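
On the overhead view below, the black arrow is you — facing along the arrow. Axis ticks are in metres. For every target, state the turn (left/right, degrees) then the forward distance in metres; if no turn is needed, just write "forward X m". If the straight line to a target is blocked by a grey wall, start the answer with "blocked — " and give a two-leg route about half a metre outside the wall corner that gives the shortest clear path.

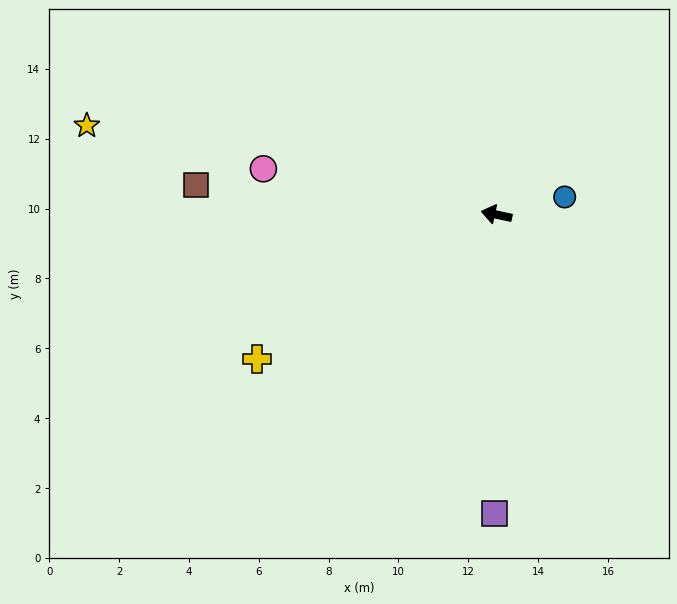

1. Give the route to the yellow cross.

turn left 43°, forward 8.0 m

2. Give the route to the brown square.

turn left 6°, forward 8.6 m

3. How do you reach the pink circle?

forward 6.8 m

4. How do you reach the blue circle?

turn right 153°, forward 2.0 m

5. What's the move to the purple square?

turn left 102°, forward 8.5 m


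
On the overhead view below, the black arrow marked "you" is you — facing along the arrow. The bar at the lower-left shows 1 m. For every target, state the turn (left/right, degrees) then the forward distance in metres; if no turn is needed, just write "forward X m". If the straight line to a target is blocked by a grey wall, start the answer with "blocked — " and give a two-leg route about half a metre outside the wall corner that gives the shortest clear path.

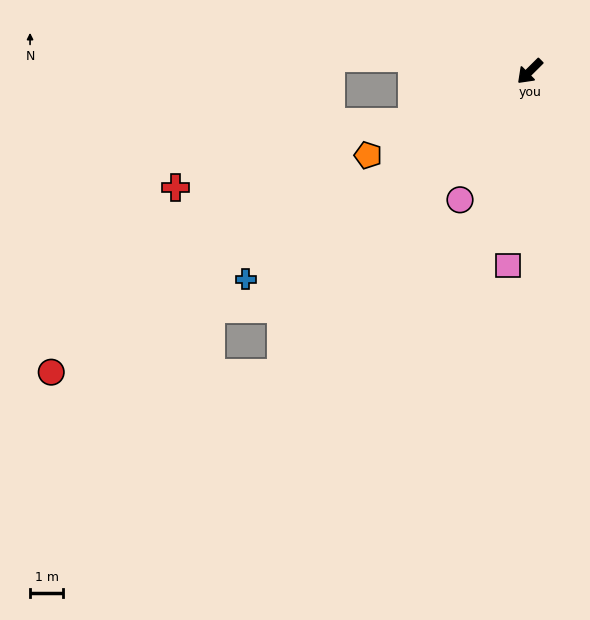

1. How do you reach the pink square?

turn left 39°, forward 5.9 m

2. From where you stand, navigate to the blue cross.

turn right 9°, forward 10.6 m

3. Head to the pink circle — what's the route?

turn left 17°, forward 4.4 m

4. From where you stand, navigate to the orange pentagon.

turn right 17°, forward 5.5 m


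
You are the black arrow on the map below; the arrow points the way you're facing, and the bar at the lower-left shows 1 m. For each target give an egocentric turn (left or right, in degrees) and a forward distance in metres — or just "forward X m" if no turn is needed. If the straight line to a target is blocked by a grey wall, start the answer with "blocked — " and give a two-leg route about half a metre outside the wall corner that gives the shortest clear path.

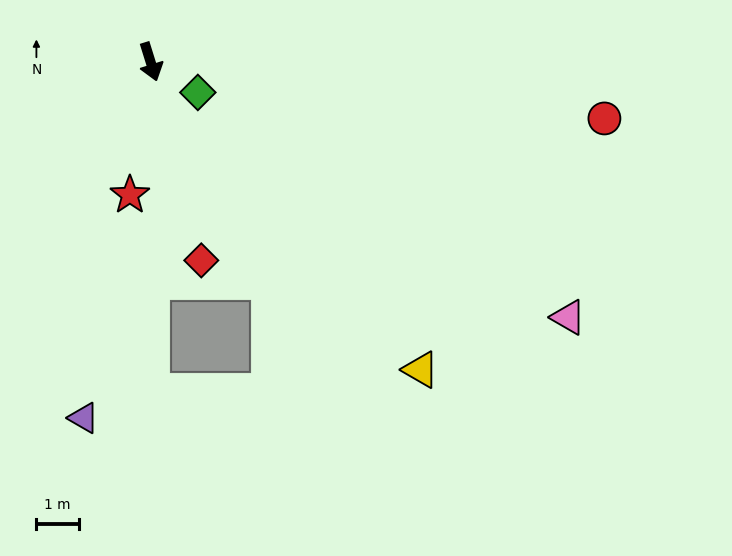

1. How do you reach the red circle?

turn left 66°, forward 10.8 m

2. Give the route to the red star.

turn right 26°, forward 3.2 m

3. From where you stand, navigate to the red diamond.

turn right 3°, forward 4.8 m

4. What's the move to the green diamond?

turn left 40°, forward 1.3 m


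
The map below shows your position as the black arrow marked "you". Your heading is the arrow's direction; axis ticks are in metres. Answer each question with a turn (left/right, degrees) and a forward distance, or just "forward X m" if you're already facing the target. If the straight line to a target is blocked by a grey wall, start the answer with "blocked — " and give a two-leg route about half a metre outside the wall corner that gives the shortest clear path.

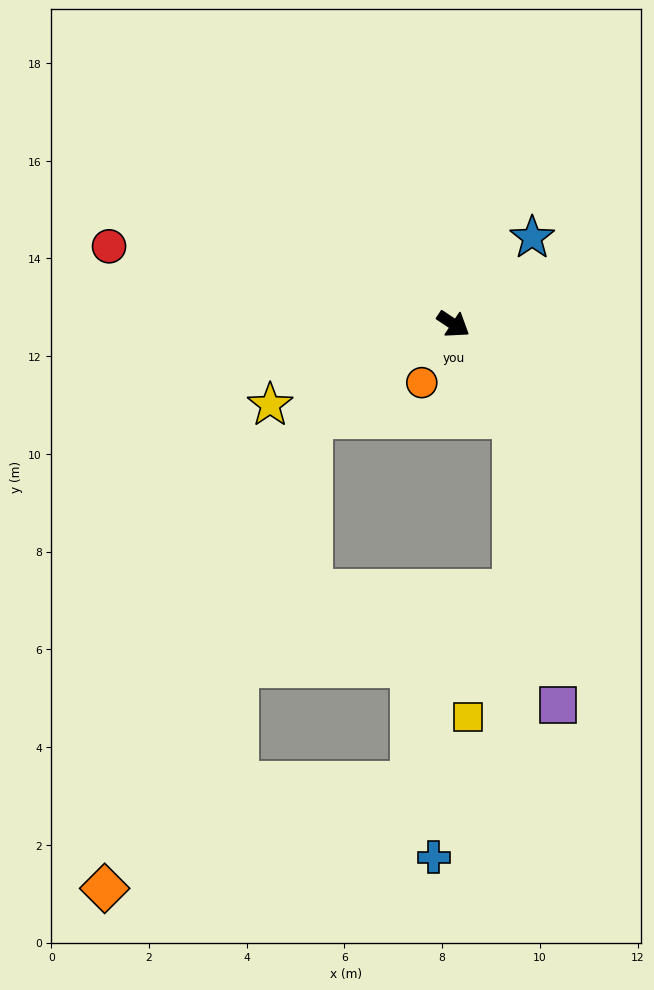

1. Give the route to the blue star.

turn left 81°, forward 2.4 m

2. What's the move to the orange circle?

turn right 85°, forward 1.4 m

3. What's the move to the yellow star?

turn right 123°, forward 4.1 m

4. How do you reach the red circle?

turn right 159°, forward 7.2 m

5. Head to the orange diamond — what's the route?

blocked — turn right 113°, forward 3.5 m, then turn left 33°, forward 10.5 m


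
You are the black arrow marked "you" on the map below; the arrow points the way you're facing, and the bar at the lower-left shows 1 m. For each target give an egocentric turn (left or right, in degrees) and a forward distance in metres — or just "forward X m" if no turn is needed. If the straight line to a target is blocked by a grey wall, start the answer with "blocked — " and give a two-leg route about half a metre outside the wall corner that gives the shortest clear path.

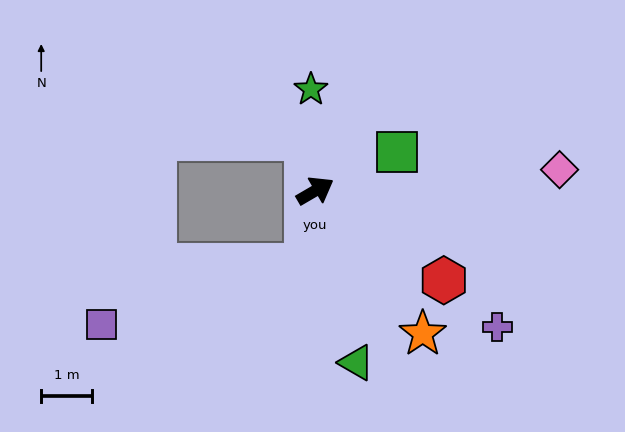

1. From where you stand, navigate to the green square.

turn right 5°, forward 1.8 m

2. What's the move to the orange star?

turn right 83°, forward 3.5 m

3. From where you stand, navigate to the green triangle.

turn right 107°, forward 3.5 m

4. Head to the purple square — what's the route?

blocked — turn right 127°, forward 1.5 m, then turn right 67°, forward 4.2 m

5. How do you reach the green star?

turn left 62°, forward 2.0 m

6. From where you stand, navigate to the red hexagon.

turn right 65°, forward 3.1 m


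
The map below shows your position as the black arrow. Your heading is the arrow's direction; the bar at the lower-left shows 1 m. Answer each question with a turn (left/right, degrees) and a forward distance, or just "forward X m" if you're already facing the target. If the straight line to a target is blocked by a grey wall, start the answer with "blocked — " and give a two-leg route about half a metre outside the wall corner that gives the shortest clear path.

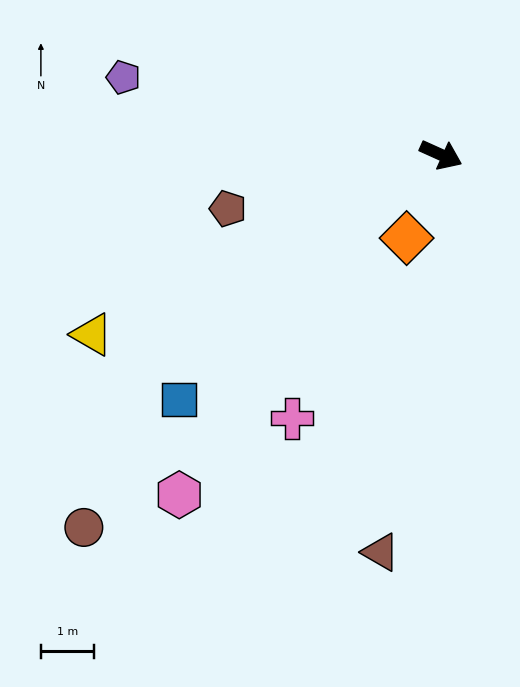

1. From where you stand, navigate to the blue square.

turn right 113°, forward 6.7 m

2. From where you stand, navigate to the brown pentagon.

turn right 142°, forward 4.1 m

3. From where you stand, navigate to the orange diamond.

turn right 88°, forward 1.7 m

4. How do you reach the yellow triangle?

turn right 129°, forward 7.4 m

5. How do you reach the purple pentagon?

turn right 169°, forward 6.1 m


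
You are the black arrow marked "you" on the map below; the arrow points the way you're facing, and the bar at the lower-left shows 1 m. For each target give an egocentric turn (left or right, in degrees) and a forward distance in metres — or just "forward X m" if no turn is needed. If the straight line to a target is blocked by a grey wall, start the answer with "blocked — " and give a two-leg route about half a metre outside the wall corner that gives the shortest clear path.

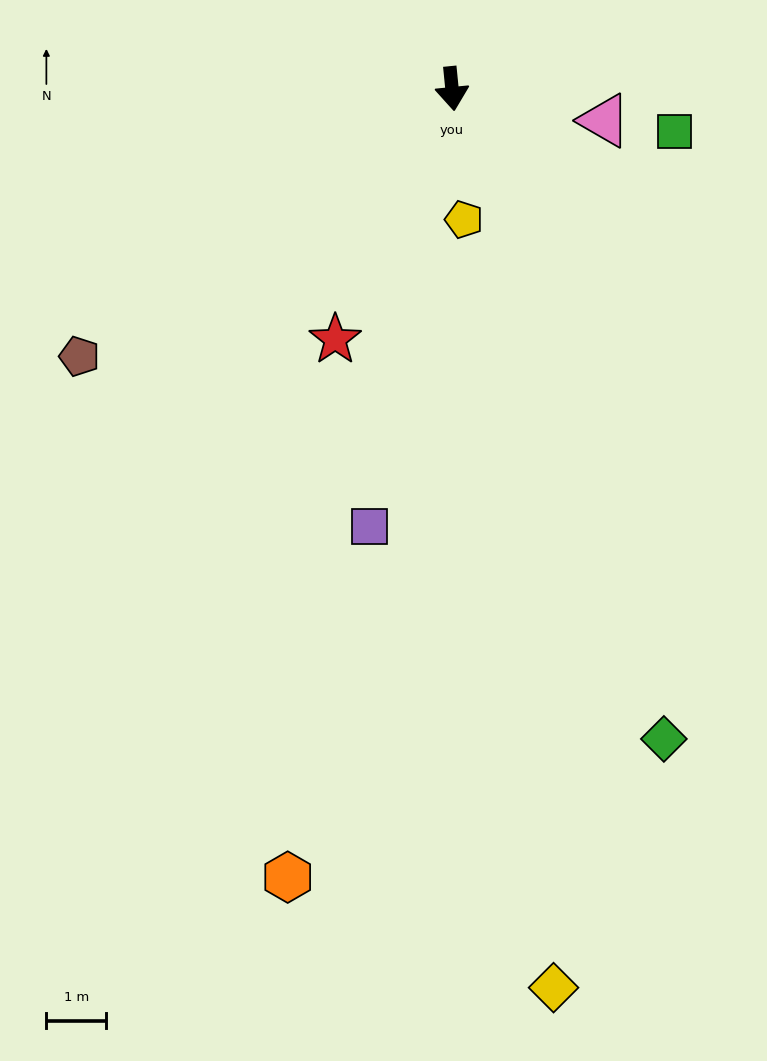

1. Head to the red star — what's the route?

turn right 31°, forward 4.6 m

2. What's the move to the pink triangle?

turn left 73°, forward 2.6 m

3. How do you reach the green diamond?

turn left 12°, forward 11.4 m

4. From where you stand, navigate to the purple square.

turn right 16°, forward 7.4 m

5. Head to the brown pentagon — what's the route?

turn right 60°, forward 7.7 m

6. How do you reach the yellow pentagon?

forward 2.2 m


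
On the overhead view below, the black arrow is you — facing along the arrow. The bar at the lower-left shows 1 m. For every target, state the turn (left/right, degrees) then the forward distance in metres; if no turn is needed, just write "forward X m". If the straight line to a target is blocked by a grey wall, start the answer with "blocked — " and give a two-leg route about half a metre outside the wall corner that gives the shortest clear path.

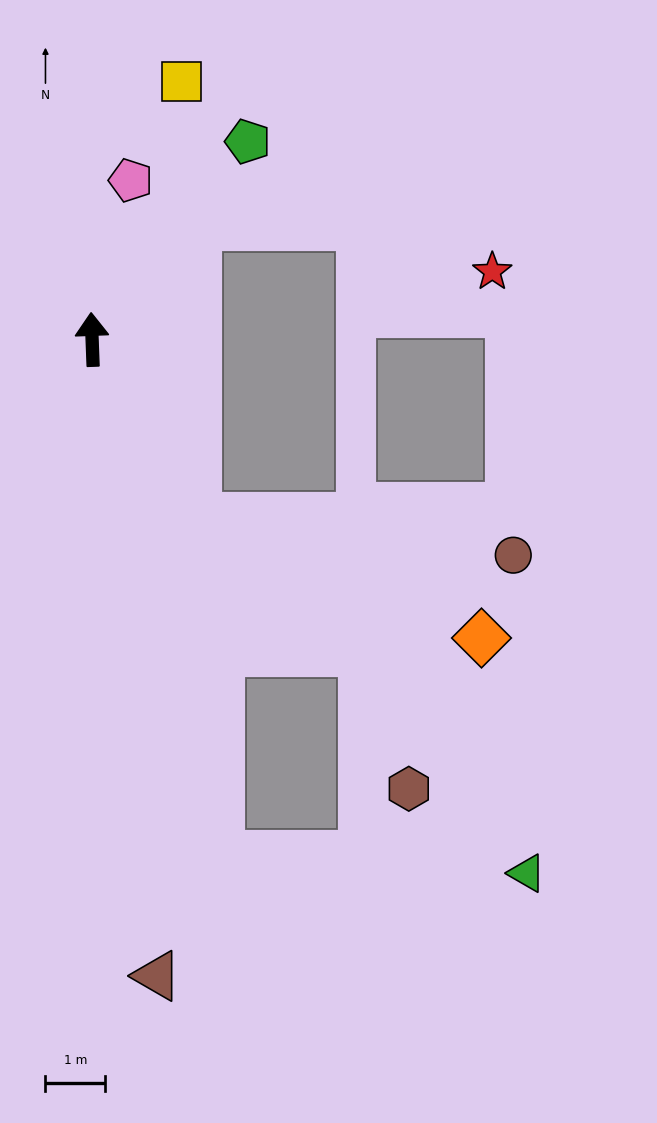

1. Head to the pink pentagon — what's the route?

turn right 16°, forward 2.7 m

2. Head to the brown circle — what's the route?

blocked — turn right 152°, forward 3.4 m, then turn left 53°, forward 5.4 m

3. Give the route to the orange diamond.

blocked — turn right 152°, forward 3.4 m, then turn left 37°, forward 5.2 m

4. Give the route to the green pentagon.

turn right 40°, forward 4.2 m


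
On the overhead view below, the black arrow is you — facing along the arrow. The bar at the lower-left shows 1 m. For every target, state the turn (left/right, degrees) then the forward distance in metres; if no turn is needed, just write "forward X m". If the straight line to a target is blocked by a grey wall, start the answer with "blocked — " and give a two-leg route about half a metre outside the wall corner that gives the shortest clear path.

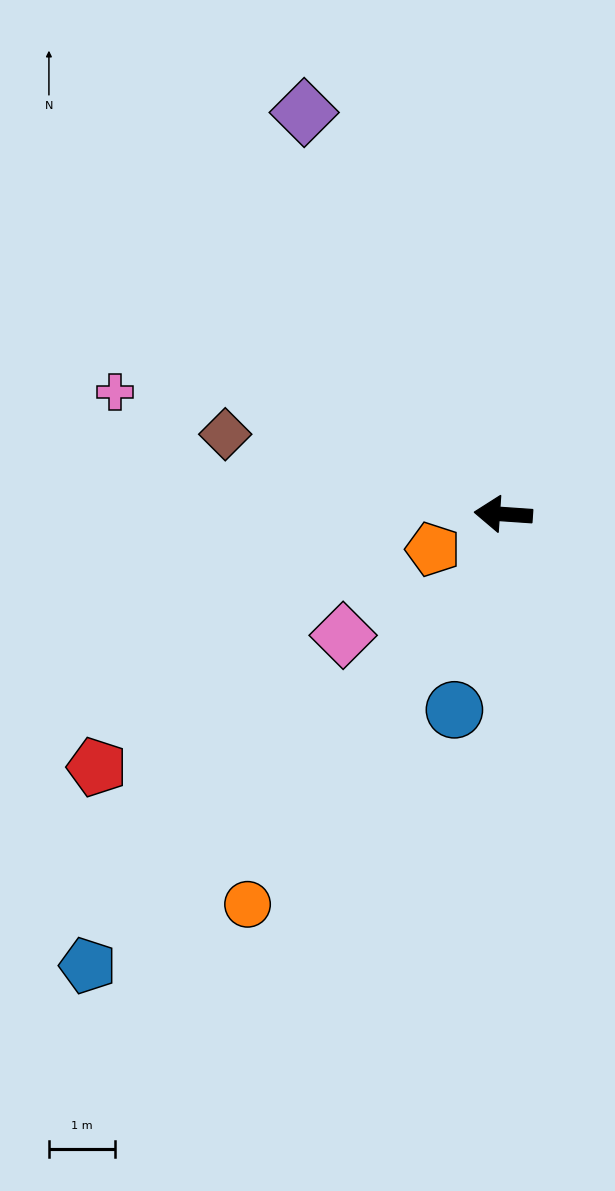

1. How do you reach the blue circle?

turn left 80°, forward 3.0 m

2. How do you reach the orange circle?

turn left 61°, forward 7.0 m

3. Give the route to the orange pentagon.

turn left 30°, forward 1.2 m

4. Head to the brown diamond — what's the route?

turn right 12°, forward 4.4 m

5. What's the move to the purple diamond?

turn right 60°, forward 6.7 m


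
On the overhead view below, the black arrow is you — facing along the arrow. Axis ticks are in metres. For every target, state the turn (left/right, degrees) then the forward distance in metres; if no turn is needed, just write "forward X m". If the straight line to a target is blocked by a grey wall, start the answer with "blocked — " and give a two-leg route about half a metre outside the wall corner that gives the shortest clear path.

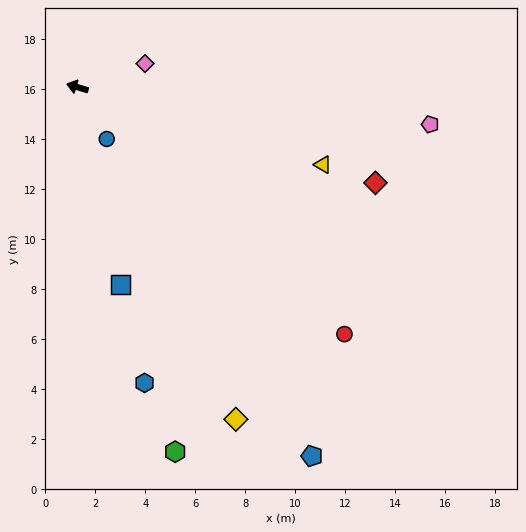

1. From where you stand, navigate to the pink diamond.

turn right 144°, forward 2.9 m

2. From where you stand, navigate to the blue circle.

turn left 136°, forward 2.4 m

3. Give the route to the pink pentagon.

turn right 169°, forward 14.2 m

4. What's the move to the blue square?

turn left 119°, forward 8.1 m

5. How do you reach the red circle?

turn left 154°, forward 14.5 m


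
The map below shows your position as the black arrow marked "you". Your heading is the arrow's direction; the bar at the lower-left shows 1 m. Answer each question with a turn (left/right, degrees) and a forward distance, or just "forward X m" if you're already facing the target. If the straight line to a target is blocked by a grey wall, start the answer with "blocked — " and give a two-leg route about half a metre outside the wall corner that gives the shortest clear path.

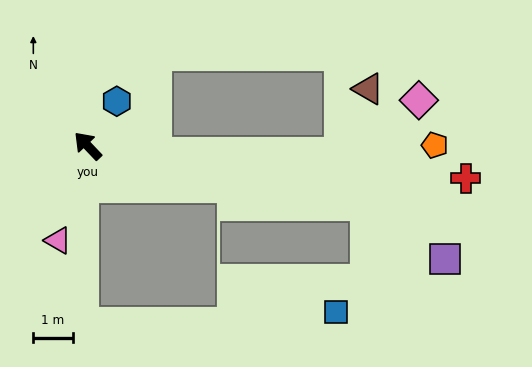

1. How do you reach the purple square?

blocked — turn right 145°, forward 7.2 m, then turn right 23°, forward 2.4 m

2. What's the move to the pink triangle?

turn left 119°, forward 2.5 m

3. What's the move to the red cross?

turn right 138°, forward 9.6 m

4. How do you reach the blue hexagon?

turn right 77°, forward 1.3 m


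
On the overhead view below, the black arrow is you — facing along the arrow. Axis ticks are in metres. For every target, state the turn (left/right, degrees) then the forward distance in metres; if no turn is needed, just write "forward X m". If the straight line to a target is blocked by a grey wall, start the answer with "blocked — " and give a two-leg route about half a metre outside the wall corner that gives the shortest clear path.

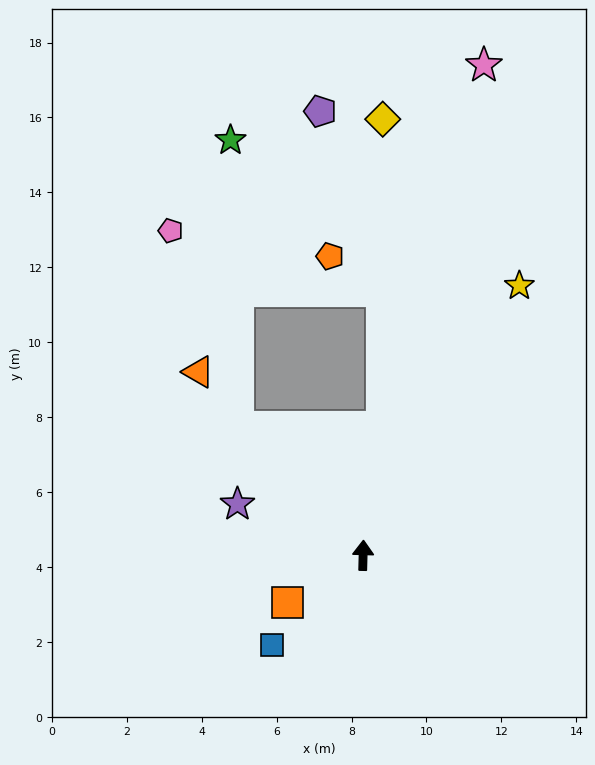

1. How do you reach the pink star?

turn right 12°, forward 13.5 m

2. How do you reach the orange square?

turn left 123°, forward 2.4 m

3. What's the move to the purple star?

turn left 69°, forward 3.6 m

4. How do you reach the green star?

blocked — turn left 46°, forward 4.8 m, then turn right 43°, forward 7.6 m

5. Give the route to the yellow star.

turn right 29°, forward 8.3 m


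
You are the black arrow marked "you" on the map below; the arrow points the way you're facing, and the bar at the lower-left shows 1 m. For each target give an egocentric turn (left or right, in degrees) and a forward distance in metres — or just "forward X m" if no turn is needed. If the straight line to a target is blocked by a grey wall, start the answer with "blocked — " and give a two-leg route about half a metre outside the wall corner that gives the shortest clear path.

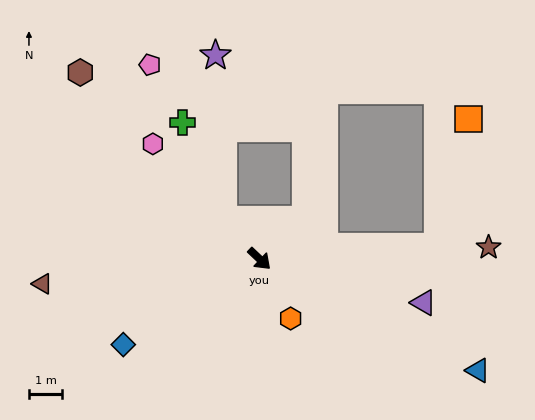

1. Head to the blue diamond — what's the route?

turn right 104°, forward 4.9 m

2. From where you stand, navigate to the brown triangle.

turn right 130°, forward 6.6 m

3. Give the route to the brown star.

turn left 46°, forward 6.9 m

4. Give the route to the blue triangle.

turn left 16°, forward 7.4 m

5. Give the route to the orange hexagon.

turn right 19°, forward 2.0 m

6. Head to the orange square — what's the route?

blocked — turn left 47°, forward 5.4 m, then turn left 73°, forward 4.0 m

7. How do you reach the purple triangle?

turn left 28°, forward 5.1 m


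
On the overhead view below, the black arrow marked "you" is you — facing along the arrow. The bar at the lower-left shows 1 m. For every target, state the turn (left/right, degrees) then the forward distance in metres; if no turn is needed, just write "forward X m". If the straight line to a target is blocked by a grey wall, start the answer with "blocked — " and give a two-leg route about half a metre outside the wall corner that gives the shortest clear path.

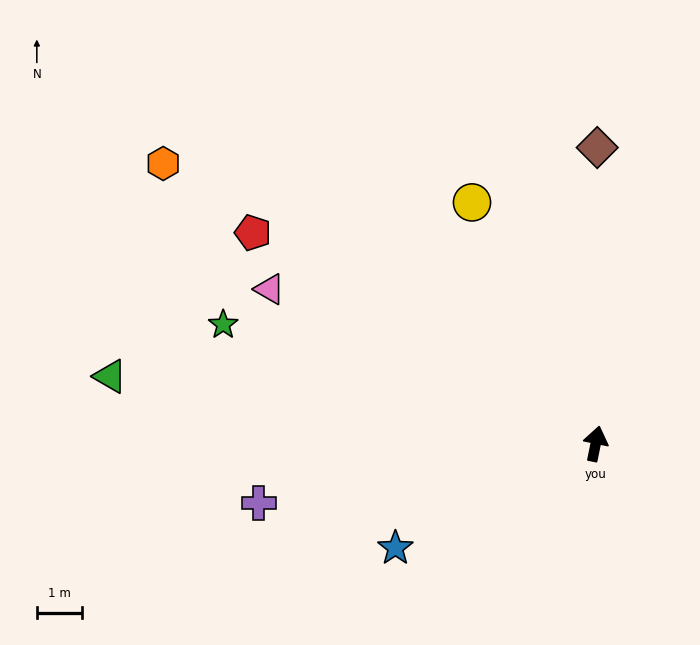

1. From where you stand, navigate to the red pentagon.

turn left 70°, forward 8.8 m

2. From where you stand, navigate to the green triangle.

turn left 94°, forward 10.8 m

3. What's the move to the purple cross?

turn left 111°, forward 7.5 m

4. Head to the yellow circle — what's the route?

turn left 39°, forward 5.9 m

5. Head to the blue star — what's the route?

turn left 129°, forward 5.0 m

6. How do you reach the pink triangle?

turn left 76°, forward 7.9 m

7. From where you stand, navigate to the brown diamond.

turn left 11°, forward 6.5 m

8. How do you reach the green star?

turn left 84°, forward 8.6 m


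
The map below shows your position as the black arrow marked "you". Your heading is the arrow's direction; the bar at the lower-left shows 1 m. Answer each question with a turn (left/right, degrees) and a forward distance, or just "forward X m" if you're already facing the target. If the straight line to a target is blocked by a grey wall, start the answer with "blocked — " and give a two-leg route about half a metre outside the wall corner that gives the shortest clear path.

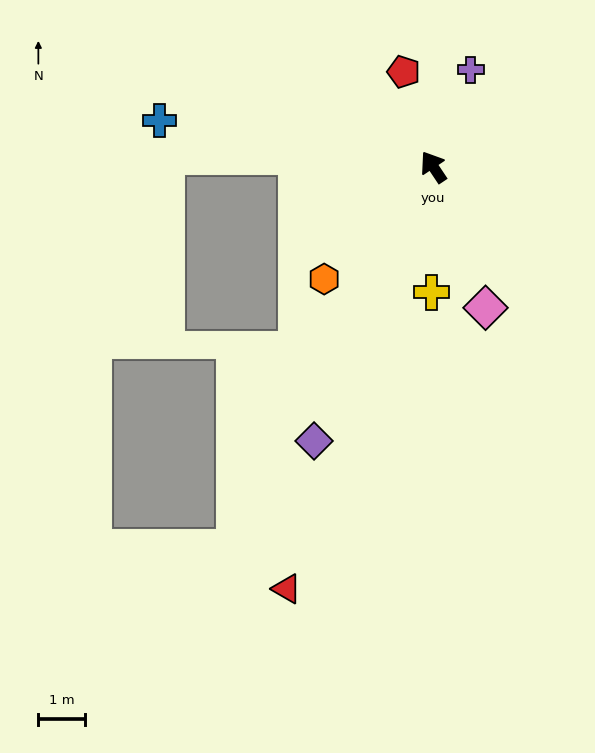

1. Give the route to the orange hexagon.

turn left 102°, forward 3.4 m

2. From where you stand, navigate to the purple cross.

turn right 55°, forward 2.2 m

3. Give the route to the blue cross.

turn left 47°, forward 6.0 m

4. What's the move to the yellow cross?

turn left 145°, forward 2.7 m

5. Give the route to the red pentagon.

turn right 16°, forward 2.1 m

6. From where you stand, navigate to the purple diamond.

turn left 123°, forward 6.5 m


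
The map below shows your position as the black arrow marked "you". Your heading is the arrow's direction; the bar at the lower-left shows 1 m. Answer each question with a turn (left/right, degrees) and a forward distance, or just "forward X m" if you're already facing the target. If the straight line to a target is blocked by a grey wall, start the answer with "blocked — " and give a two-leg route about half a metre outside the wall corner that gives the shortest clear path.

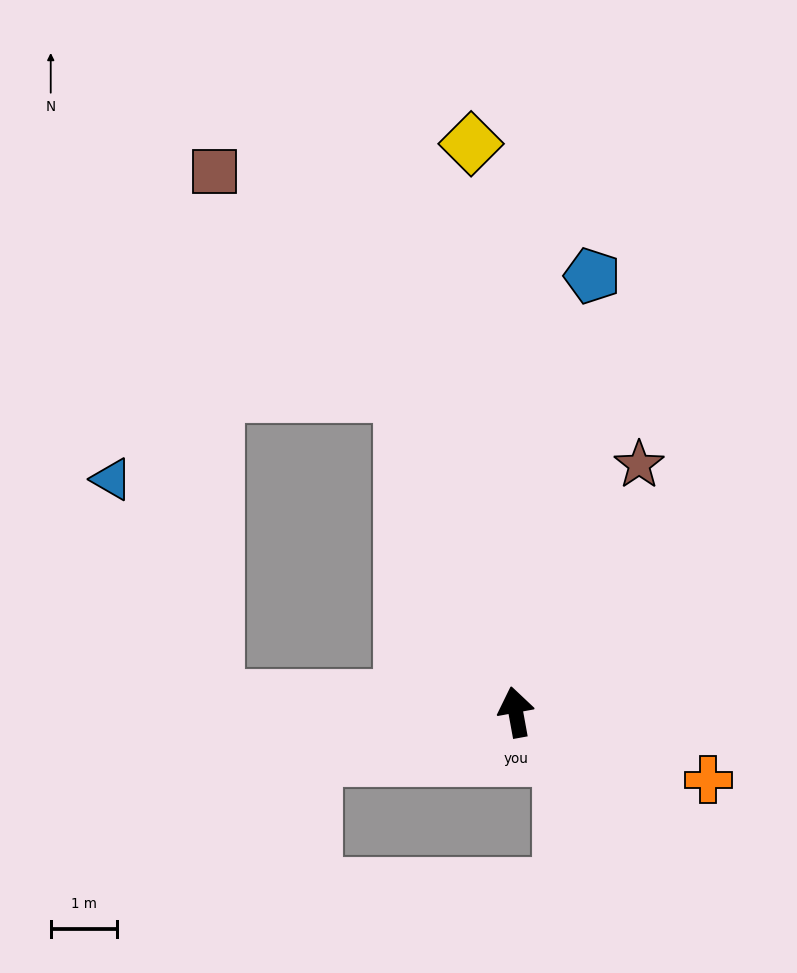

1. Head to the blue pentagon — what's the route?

turn right 20°, forward 6.7 m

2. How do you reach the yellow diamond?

turn right 6°, forward 8.6 m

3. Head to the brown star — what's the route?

turn right 37°, forward 4.2 m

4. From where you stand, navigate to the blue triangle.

blocked — turn left 77°, forward 4.5 m, then turn right 62°, forward 3.6 m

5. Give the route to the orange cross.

turn right 120°, forward 3.1 m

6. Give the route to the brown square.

blocked — turn left 9°, forward 5.1 m, then turn left 21°, forward 4.4 m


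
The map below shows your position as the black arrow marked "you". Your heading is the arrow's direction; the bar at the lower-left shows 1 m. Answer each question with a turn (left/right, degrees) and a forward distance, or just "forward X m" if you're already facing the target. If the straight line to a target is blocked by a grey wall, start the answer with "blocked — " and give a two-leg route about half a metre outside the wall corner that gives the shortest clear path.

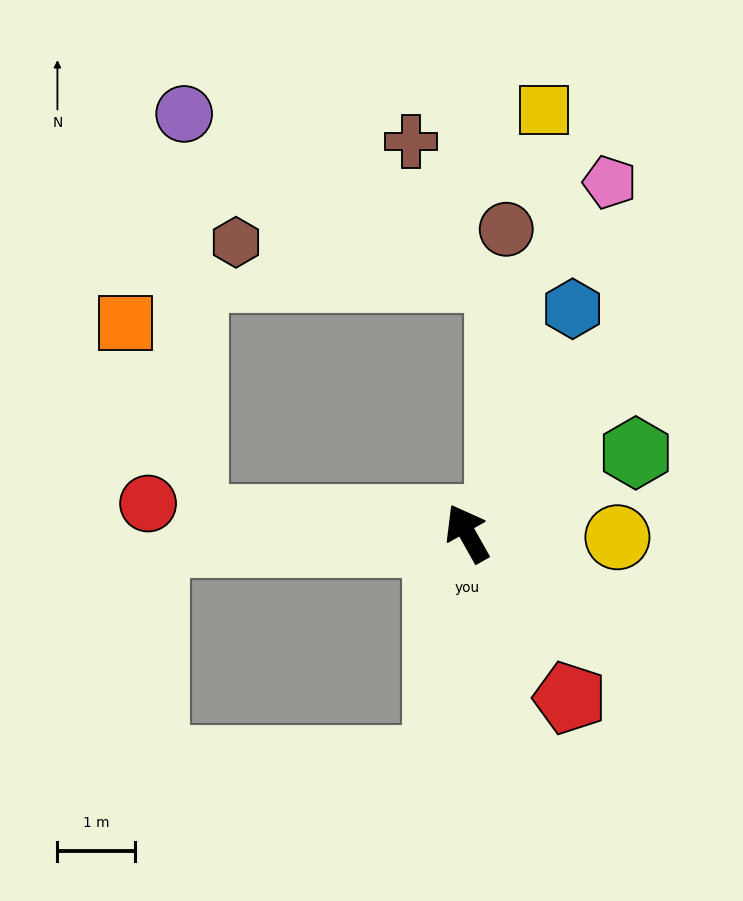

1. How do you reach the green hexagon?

turn right 94°, forward 2.4 m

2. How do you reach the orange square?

blocked — turn left 57°, forward 3.5 m, then turn right 67°, forward 2.7 m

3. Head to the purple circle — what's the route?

blocked — turn left 57°, forward 3.5 m, then turn right 85°, forward 5.2 m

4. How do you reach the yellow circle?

turn right 121°, forward 1.9 m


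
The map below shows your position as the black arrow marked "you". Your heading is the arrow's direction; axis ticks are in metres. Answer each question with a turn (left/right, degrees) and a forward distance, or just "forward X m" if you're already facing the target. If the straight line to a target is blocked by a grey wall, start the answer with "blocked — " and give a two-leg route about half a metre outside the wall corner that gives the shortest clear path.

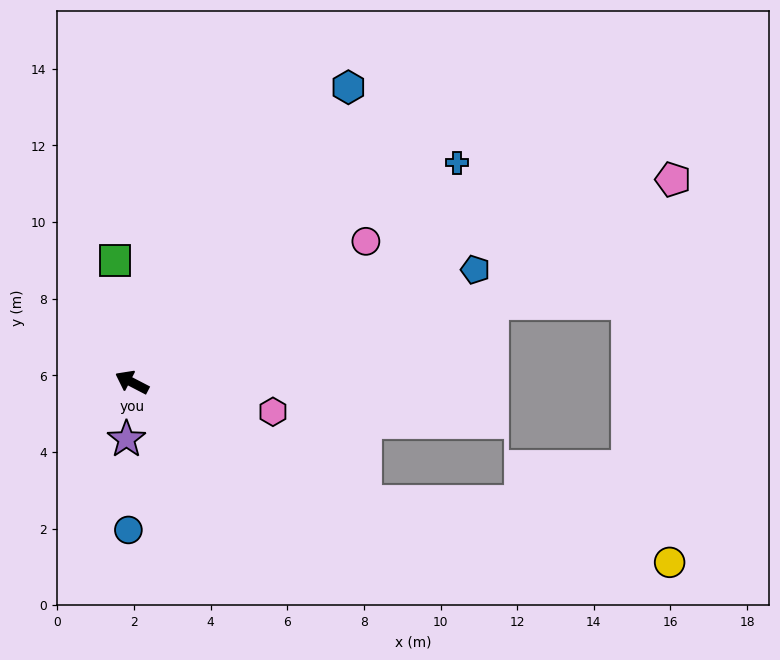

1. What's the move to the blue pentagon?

turn right 134°, forward 9.4 m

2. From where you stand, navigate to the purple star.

turn left 112°, forward 1.5 m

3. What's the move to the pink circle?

turn right 121°, forward 7.1 m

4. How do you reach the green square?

turn right 55°, forward 3.2 m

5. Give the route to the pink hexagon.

turn right 164°, forward 3.8 m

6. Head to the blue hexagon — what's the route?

turn right 99°, forward 9.5 m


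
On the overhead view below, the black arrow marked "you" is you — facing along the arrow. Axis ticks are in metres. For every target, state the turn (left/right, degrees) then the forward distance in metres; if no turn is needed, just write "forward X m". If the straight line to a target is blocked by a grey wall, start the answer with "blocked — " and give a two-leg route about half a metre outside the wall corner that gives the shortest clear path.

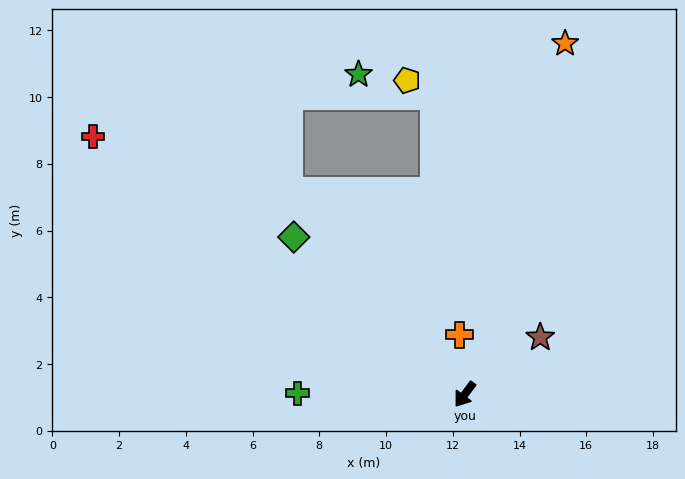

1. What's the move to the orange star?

turn right 159°, forward 10.9 m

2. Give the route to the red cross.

turn right 88°, forward 13.6 m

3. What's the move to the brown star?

turn left 164°, forward 2.8 m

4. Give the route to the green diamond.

turn right 96°, forward 7.0 m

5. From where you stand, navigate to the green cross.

turn right 54°, forward 5.0 m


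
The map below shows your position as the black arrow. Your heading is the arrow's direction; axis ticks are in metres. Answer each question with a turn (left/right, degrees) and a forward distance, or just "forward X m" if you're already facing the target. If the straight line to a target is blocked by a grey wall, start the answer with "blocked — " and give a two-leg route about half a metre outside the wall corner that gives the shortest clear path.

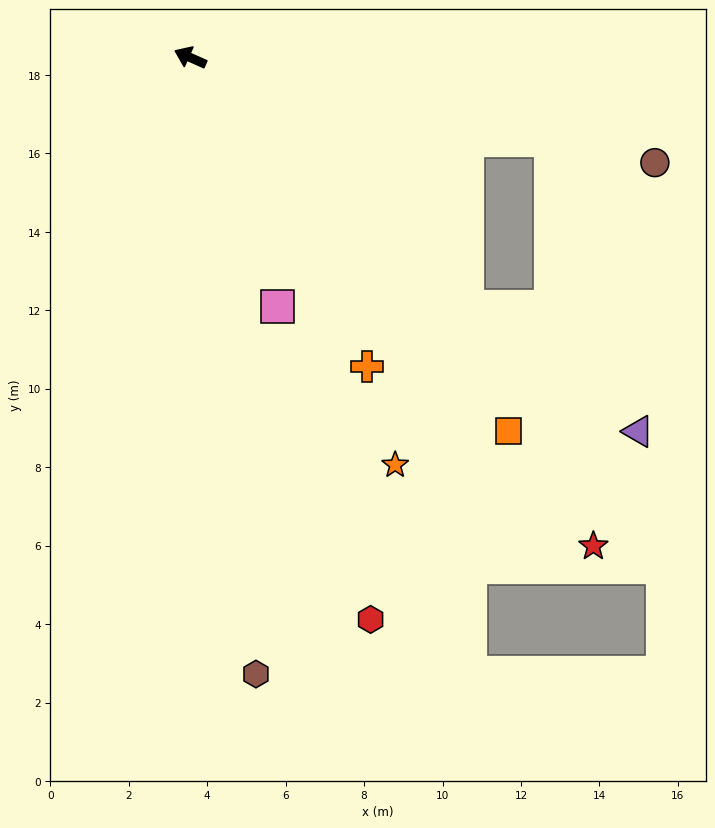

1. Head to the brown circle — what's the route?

turn right 169°, forward 12.1 m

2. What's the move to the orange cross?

turn left 144°, forward 9.1 m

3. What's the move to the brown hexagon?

turn left 120°, forward 15.8 m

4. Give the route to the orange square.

turn left 154°, forward 12.5 m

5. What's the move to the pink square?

turn left 133°, forward 6.7 m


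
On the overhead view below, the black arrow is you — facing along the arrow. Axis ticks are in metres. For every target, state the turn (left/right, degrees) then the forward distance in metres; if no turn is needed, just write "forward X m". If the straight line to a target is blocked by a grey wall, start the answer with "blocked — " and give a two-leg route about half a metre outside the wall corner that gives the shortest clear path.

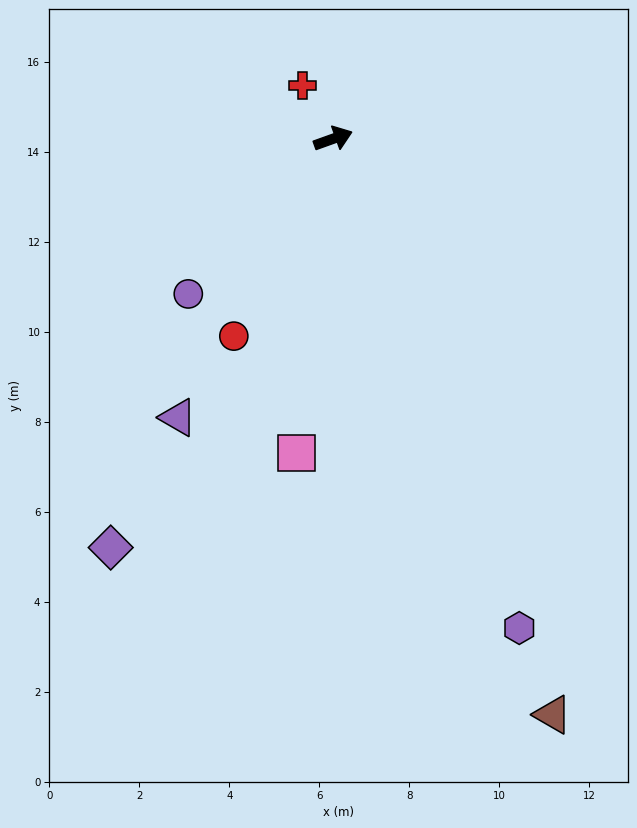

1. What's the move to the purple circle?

turn right 153°, forward 4.7 m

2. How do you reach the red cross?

turn left 100°, forward 1.4 m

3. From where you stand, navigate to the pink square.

turn right 116°, forward 7.0 m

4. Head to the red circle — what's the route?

turn right 136°, forward 4.9 m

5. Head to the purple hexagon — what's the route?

turn right 89°, forward 11.6 m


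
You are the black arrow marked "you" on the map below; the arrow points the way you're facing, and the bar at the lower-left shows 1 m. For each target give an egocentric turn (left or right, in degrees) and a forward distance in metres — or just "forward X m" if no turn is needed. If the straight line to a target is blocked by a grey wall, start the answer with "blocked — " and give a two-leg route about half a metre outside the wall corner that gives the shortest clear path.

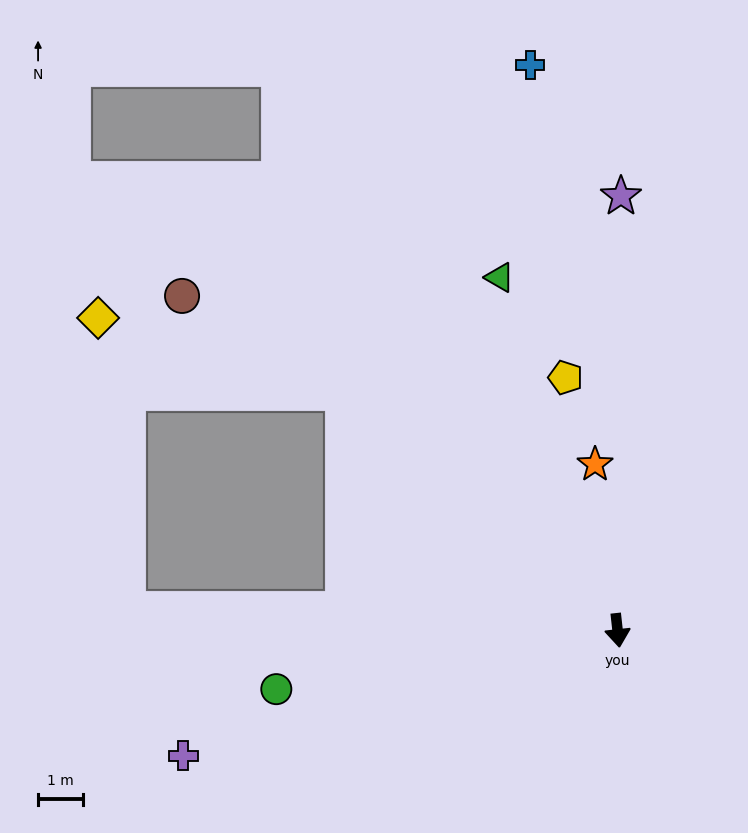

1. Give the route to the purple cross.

turn right 80°, forward 10.0 m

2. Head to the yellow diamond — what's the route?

blocked — turn right 137°, forward 8.1 m, then turn left 24°, forward 5.7 m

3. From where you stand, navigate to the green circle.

turn right 86°, forward 7.7 m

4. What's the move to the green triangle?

turn right 168°, forward 8.3 m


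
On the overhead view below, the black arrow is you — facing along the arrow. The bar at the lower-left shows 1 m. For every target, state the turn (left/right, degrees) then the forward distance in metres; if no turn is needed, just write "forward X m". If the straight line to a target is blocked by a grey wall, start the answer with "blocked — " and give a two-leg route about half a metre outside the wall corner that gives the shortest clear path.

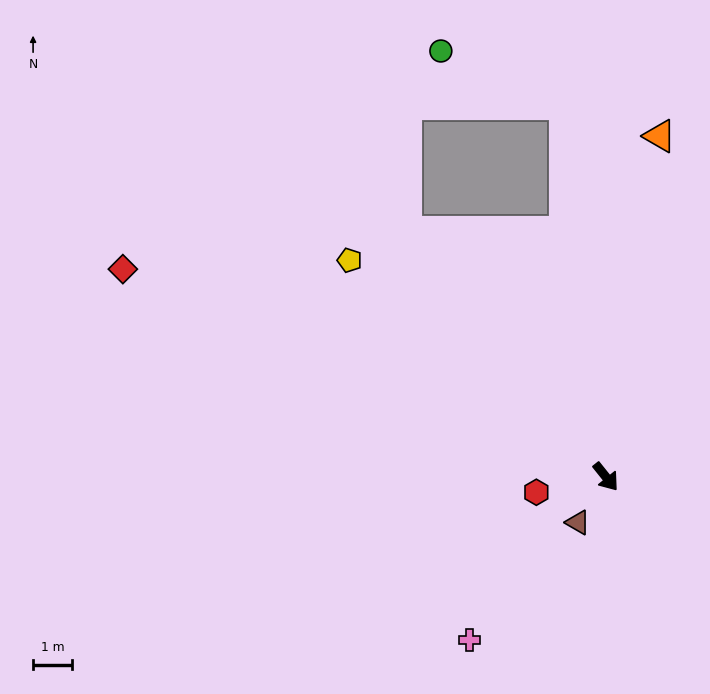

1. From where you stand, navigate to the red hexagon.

turn right 116°, forward 1.8 m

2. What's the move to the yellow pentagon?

turn right 169°, forward 8.7 m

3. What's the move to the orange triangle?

turn left 132°, forward 8.9 m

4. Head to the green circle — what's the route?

blocked — turn left 148°, forward 9.7 m, then turn left 60°, forward 3.5 m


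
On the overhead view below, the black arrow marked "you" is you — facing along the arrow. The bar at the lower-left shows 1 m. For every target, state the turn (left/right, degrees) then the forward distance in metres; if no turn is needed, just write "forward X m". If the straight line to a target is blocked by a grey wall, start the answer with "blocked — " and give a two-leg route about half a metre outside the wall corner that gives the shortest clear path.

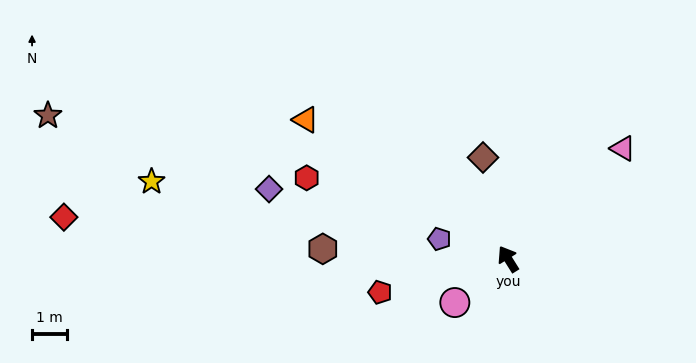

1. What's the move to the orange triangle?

turn left 23°, forward 7.0 m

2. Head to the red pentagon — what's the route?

turn left 73°, forward 3.8 m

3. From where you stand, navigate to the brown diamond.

turn right 18°, forward 3.0 m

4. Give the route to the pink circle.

turn left 97°, forward 2.0 m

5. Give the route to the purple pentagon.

turn left 42°, forward 2.0 m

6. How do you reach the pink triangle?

turn right 78°, forward 4.6 m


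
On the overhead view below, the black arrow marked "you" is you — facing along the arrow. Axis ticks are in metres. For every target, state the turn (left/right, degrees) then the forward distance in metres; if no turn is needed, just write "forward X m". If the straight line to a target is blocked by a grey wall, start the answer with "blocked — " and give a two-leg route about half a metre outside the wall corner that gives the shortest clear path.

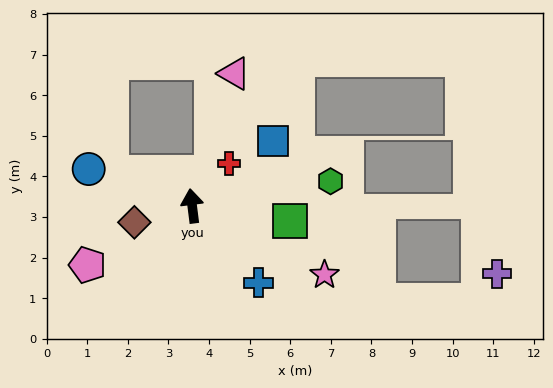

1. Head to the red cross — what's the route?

turn right 48°, forward 1.4 m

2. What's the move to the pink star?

turn right 125°, forward 3.7 m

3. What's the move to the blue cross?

turn right 146°, forward 2.5 m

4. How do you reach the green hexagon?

turn right 87°, forward 3.5 m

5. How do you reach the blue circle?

turn left 63°, forward 2.7 m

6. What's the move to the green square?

turn right 106°, forward 2.4 m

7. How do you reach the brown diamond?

turn left 99°, forward 1.5 m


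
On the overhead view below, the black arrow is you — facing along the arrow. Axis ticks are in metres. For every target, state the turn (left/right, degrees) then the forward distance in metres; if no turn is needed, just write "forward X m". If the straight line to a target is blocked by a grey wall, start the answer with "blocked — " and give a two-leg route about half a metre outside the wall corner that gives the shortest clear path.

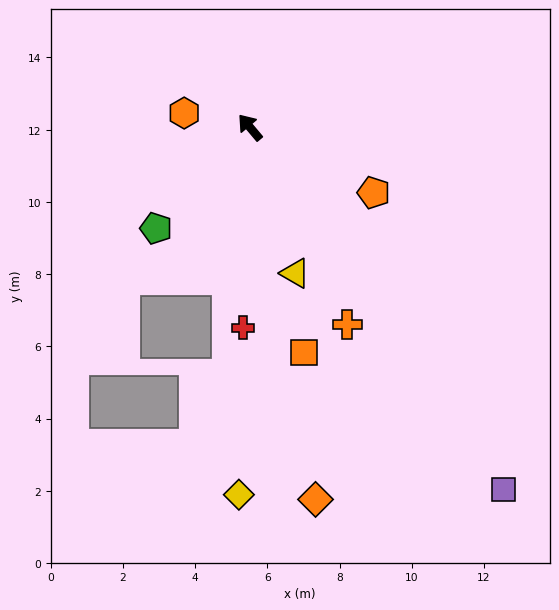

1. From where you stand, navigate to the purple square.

turn left 175°, forward 12.2 m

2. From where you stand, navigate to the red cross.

turn left 138°, forward 5.6 m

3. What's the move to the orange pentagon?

turn right 158°, forward 3.9 m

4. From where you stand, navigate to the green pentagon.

turn left 97°, forward 3.8 m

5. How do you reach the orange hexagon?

turn left 38°, forward 1.9 m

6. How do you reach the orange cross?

turn left 166°, forward 6.1 m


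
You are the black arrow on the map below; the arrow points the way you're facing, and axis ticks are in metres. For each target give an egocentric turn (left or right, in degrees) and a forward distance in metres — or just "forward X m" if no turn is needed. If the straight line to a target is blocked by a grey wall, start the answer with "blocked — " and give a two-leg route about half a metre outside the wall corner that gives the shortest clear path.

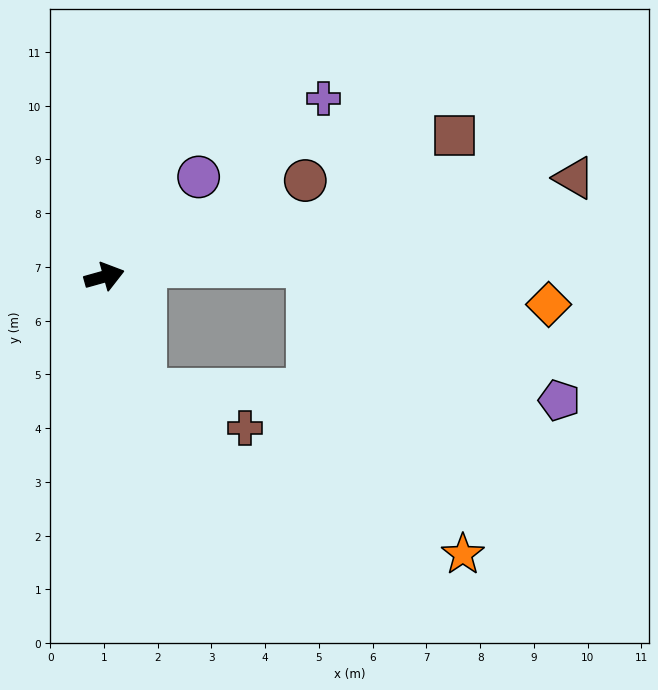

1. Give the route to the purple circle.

turn left 31°, forward 2.6 m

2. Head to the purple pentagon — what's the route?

blocked — turn right 86°, forward 2.3 m, then turn left 69°, forward 7.7 m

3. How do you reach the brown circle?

turn left 10°, forward 4.1 m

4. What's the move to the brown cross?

blocked — turn right 86°, forward 2.3 m, then turn left 50°, forward 2.0 m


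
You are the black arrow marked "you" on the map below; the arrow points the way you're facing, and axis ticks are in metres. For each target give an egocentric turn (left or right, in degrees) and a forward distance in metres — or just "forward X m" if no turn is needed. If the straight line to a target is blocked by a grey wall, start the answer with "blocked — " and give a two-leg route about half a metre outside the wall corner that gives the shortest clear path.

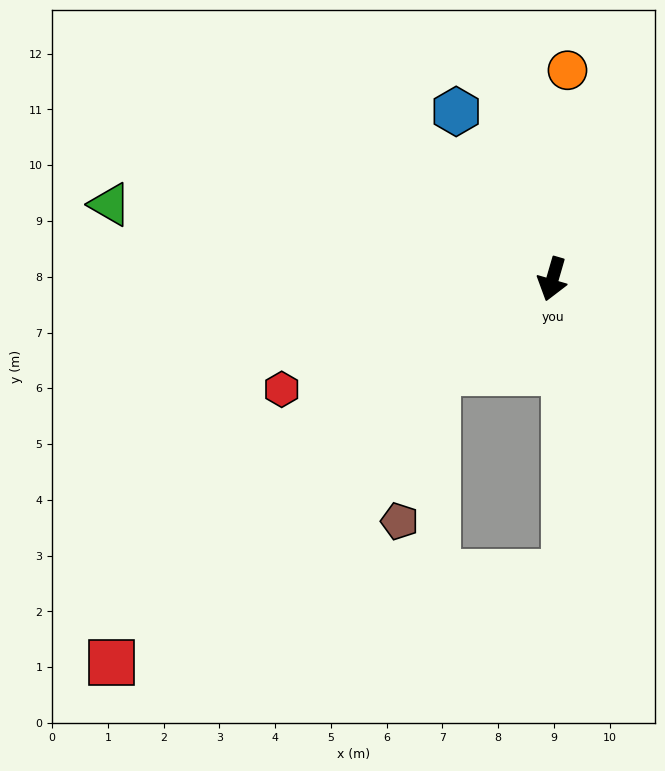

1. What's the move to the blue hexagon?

turn right 134°, forward 3.5 m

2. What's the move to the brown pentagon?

blocked — turn right 35°, forward 2.7 m, then turn left 37°, forward 2.8 m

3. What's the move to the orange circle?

turn right 168°, forward 3.8 m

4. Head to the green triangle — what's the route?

turn right 83°, forward 8.0 m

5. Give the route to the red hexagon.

turn right 52°, forward 5.2 m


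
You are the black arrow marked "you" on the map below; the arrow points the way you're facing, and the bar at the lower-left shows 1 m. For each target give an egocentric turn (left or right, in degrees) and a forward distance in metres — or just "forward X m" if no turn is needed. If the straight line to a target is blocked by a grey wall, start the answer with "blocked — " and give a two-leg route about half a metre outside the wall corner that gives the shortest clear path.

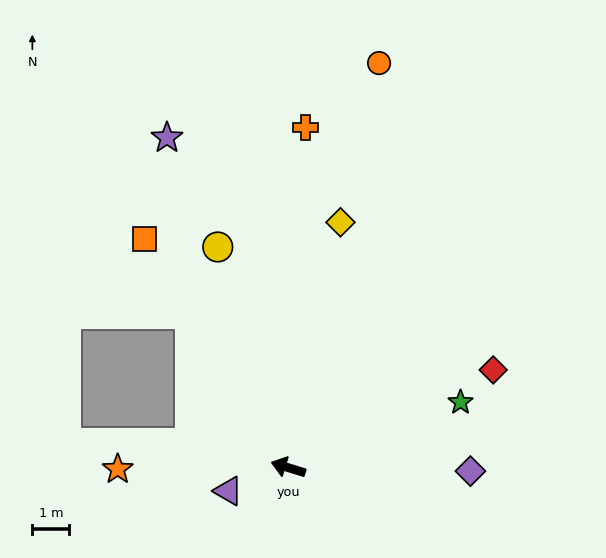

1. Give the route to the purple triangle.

turn left 38°, forward 1.7 m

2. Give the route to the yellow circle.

turn right 55°, forward 6.3 m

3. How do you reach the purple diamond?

turn right 164°, forward 4.9 m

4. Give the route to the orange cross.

turn right 76°, forward 9.2 m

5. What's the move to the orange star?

turn left 18°, forward 4.6 m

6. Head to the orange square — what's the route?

turn right 41°, forward 7.3 m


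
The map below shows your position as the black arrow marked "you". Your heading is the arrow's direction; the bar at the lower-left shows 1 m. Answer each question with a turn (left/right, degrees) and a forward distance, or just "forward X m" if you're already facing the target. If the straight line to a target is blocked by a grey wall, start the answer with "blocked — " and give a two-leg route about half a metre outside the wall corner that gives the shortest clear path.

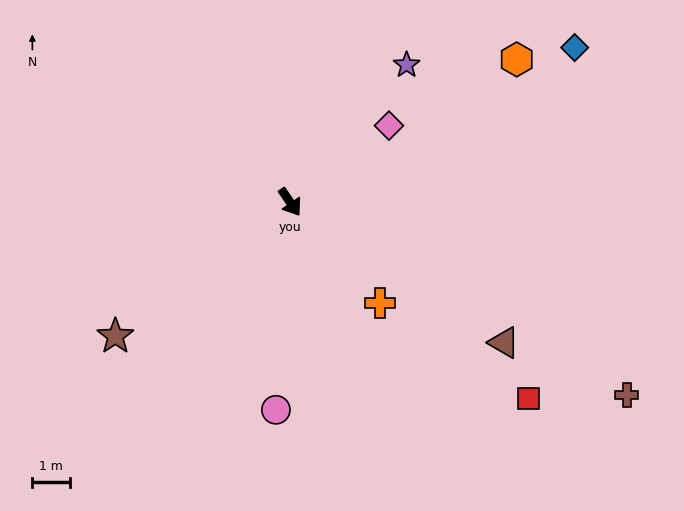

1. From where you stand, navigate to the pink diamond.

turn left 93°, forward 3.3 m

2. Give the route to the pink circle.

turn right 38°, forward 5.6 m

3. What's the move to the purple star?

turn left 105°, forward 4.8 m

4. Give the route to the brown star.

turn right 87°, forward 5.9 m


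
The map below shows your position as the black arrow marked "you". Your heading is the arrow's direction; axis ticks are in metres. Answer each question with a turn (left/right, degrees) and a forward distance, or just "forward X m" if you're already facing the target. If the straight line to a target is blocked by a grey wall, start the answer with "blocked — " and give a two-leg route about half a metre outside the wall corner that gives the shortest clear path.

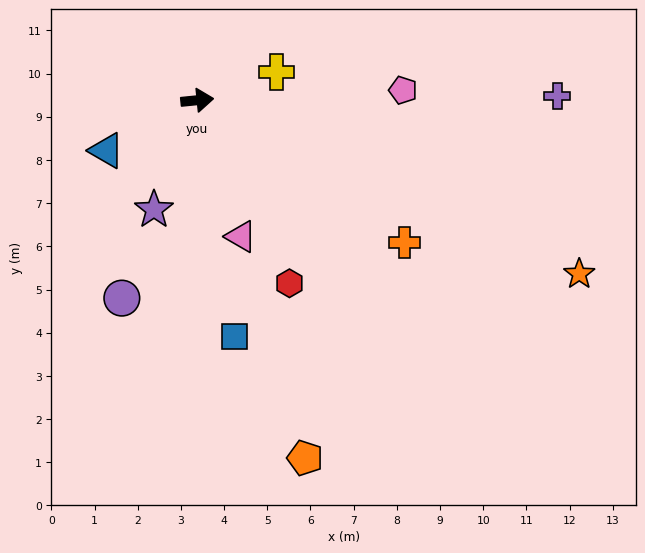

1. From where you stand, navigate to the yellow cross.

turn left 14°, forward 1.9 m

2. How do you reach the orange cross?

turn right 40°, forward 5.8 m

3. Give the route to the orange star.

turn right 30°, forward 9.7 m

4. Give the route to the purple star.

turn right 117°, forward 2.7 m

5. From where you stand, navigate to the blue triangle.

turn right 157°, forward 2.4 m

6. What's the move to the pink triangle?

turn right 78°, forward 3.3 m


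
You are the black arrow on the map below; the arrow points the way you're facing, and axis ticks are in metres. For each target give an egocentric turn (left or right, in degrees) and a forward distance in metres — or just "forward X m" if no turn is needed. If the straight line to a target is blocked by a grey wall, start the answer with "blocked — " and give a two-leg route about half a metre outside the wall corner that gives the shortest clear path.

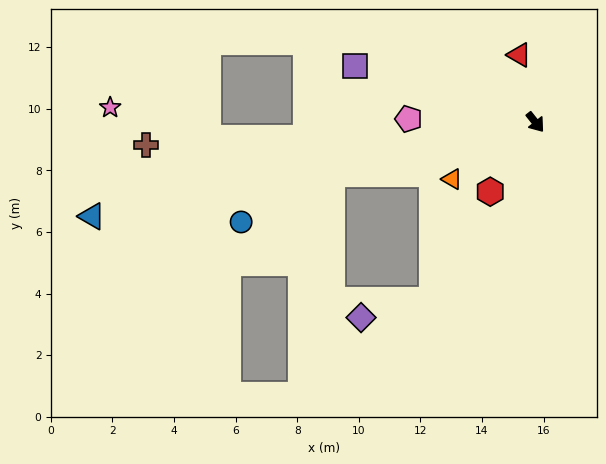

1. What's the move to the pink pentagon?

turn right 130°, forward 4.1 m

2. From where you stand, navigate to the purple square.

turn right 146°, forward 6.1 m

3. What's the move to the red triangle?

turn left 155°, forward 2.2 m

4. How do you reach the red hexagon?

turn right 71°, forward 2.7 m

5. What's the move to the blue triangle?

turn right 116°, forward 14.7 m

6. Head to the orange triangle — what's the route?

turn right 94°, forward 3.3 m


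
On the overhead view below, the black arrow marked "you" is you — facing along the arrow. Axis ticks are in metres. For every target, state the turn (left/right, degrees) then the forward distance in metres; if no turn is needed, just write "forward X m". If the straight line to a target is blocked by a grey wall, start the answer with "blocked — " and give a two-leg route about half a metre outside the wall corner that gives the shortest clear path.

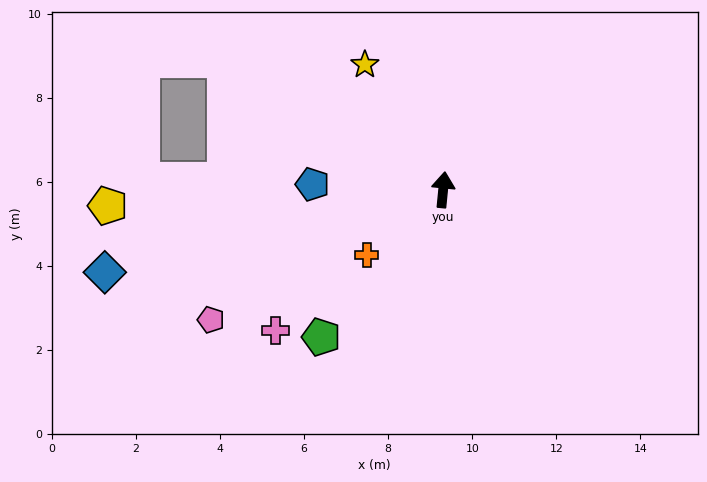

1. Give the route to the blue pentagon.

turn left 93°, forward 3.1 m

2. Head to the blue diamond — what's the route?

turn left 109°, forward 8.3 m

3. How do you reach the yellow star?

turn left 38°, forward 3.5 m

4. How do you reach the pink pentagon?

turn left 125°, forward 6.3 m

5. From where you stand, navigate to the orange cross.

turn left 136°, forward 2.4 m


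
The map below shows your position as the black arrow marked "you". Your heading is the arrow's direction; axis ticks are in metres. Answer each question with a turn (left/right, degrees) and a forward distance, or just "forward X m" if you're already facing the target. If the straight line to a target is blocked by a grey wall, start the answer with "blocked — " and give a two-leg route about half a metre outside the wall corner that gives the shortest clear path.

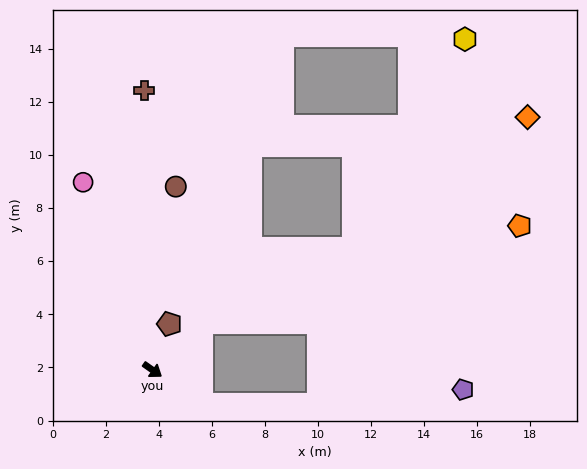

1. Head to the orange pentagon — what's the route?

blocked — turn left 79°, forward 2.5 m, then turn right 27°, forward 12.5 m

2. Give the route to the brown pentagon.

turn left 105°, forward 1.8 m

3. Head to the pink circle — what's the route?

turn left 146°, forward 7.5 m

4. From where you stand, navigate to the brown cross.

turn left 127°, forward 10.5 m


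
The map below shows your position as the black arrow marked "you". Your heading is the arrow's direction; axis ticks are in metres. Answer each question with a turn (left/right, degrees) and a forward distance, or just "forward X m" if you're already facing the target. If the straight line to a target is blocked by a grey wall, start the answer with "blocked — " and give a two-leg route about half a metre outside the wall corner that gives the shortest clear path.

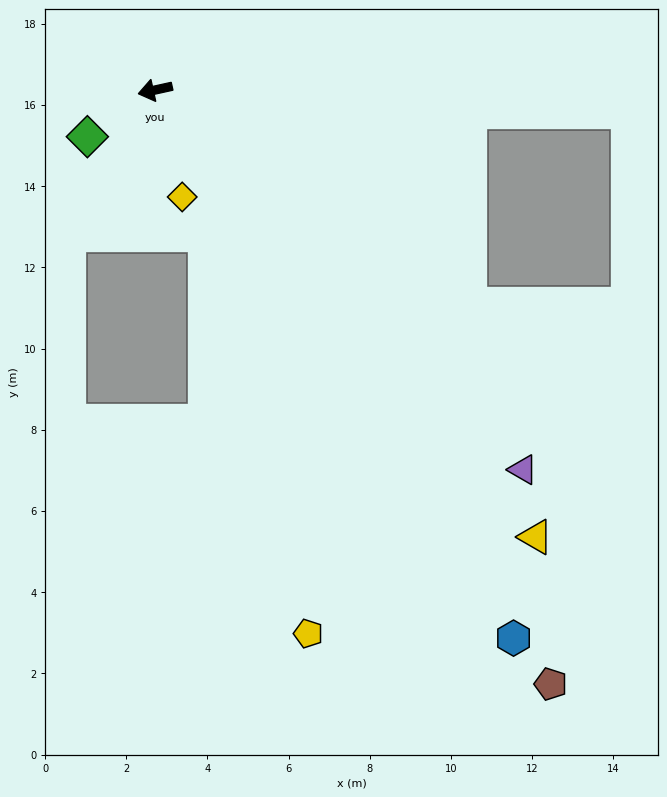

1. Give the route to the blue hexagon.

turn left 111°, forward 16.1 m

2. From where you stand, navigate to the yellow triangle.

turn left 118°, forward 14.5 m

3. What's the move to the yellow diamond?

turn left 92°, forward 2.7 m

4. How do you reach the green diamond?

turn left 22°, forward 2.0 m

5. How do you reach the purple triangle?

turn left 122°, forward 13.0 m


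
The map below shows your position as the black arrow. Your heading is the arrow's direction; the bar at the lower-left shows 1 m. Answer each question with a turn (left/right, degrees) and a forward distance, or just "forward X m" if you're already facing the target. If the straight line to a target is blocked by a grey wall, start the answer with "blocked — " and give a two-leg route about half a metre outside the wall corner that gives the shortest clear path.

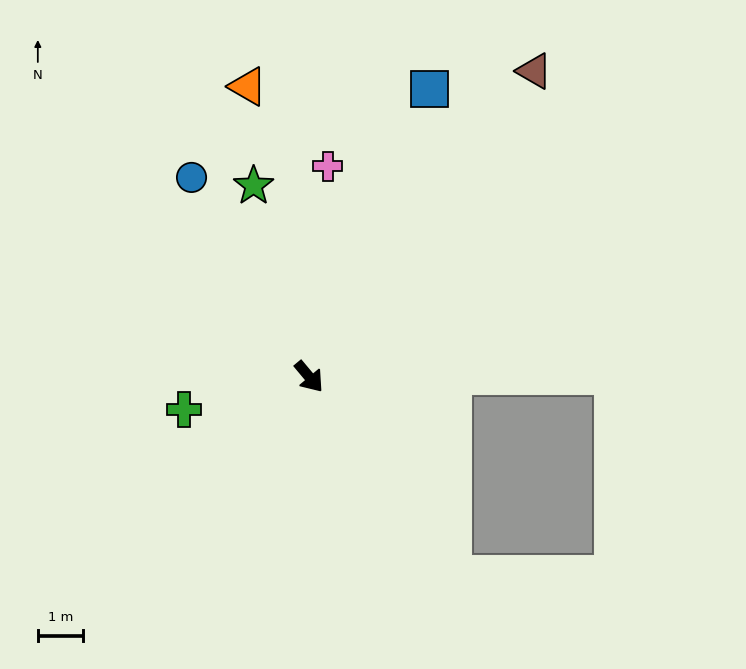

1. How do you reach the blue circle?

turn left 171°, forward 5.1 m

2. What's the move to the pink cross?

turn left 135°, forward 4.6 m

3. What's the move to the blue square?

turn left 117°, forward 6.9 m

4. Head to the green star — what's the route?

turn left 156°, forward 4.4 m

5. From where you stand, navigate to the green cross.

turn right 115°, forward 2.8 m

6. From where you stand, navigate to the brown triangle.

turn left 104°, forward 8.4 m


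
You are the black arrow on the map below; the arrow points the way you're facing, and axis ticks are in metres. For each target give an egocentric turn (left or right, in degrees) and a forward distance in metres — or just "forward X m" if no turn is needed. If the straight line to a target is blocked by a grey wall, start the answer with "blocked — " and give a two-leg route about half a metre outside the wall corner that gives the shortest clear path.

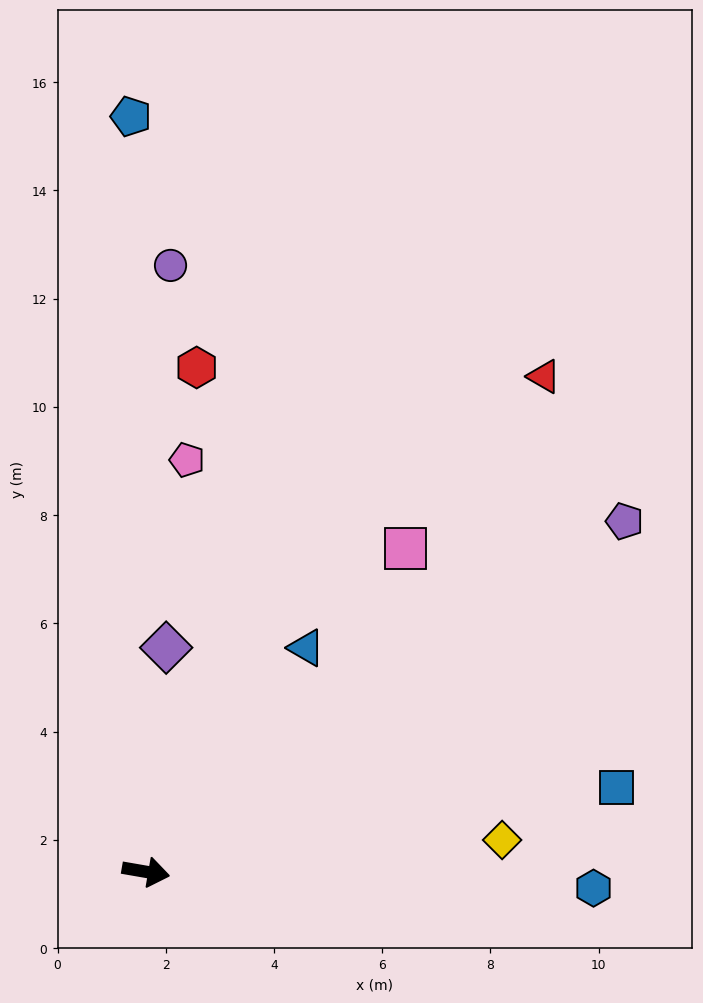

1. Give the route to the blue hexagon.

turn left 8°, forward 8.3 m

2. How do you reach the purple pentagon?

turn left 46°, forward 11.0 m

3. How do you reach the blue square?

turn left 20°, forward 8.8 m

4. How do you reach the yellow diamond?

turn left 15°, forward 6.6 m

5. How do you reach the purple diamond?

turn left 95°, forward 4.2 m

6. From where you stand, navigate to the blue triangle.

turn left 64°, forward 5.1 m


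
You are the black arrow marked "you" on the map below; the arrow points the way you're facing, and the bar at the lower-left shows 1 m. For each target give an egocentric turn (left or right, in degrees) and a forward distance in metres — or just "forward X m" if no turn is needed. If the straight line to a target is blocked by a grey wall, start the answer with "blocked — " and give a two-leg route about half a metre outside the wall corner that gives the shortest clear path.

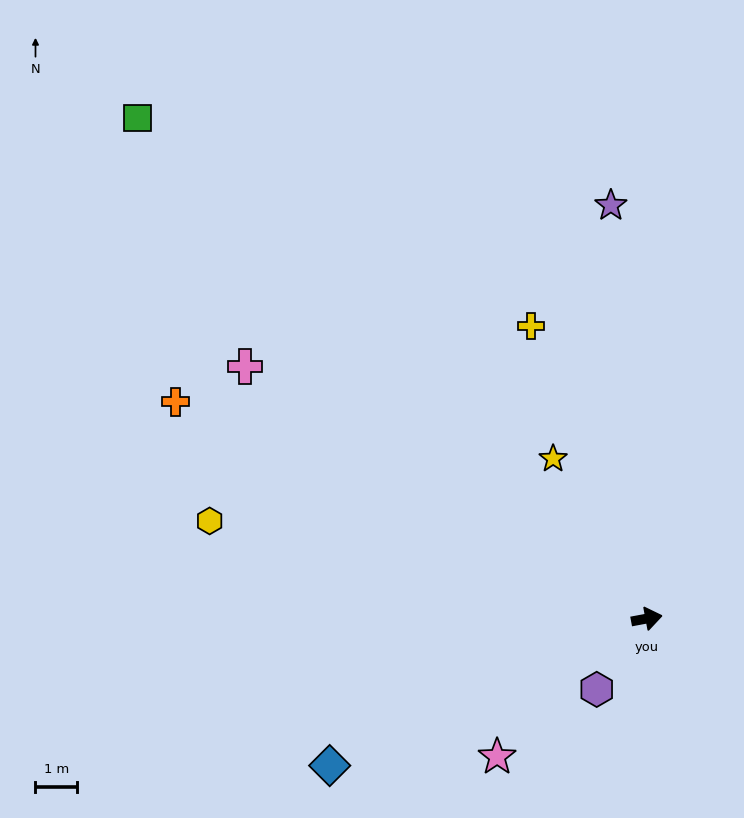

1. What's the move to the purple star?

turn left 84°, forward 9.9 m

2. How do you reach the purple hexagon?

turn right 136°, forward 2.1 m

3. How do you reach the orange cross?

turn left 145°, forward 12.4 m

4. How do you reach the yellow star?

turn left 110°, forward 4.4 m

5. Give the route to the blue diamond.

turn right 166°, forward 8.4 m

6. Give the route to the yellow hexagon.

turn left 157°, forward 10.7 m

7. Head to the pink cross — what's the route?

turn left 137°, forward 11.3 m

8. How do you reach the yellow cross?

turn left 101°, forward 7.5 m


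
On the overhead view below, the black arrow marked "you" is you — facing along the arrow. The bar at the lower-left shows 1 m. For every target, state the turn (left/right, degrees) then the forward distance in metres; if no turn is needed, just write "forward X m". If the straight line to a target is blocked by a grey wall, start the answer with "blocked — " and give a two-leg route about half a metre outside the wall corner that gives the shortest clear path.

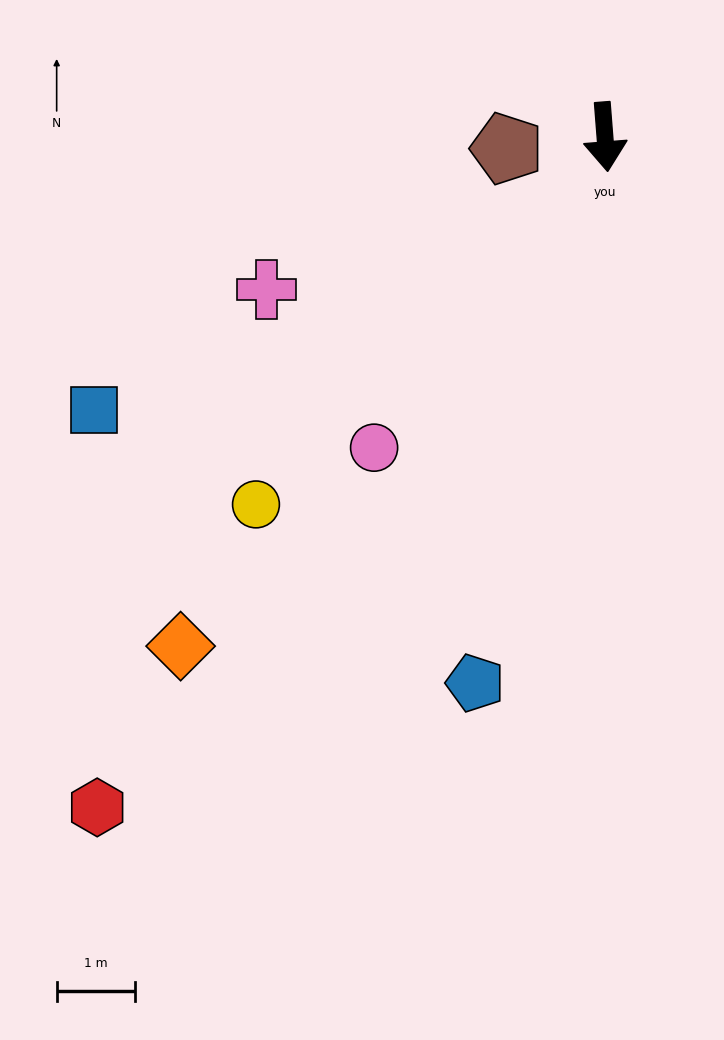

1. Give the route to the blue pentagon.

turn right 18°, forward 7.2 m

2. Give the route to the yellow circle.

turn right 48°, forward 6.5 m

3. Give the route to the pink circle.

turn right 41°, forward 5.0 m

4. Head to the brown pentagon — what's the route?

turn right 88°, forward 1.3 m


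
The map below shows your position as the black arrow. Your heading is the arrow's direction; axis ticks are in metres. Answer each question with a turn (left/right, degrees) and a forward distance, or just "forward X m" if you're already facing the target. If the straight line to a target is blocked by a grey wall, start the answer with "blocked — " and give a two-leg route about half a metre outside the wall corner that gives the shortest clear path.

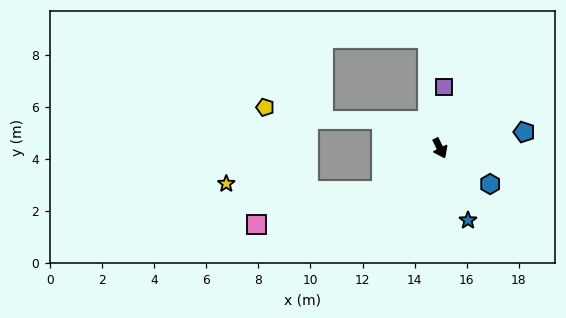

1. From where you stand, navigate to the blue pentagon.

turn left 75°, forward 3.3 m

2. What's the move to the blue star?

turn right 5°, forward 3.0 m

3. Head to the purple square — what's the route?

turn left 150°, forward 2.4 m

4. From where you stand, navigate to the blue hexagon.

turn left 28°, forward 2.4 m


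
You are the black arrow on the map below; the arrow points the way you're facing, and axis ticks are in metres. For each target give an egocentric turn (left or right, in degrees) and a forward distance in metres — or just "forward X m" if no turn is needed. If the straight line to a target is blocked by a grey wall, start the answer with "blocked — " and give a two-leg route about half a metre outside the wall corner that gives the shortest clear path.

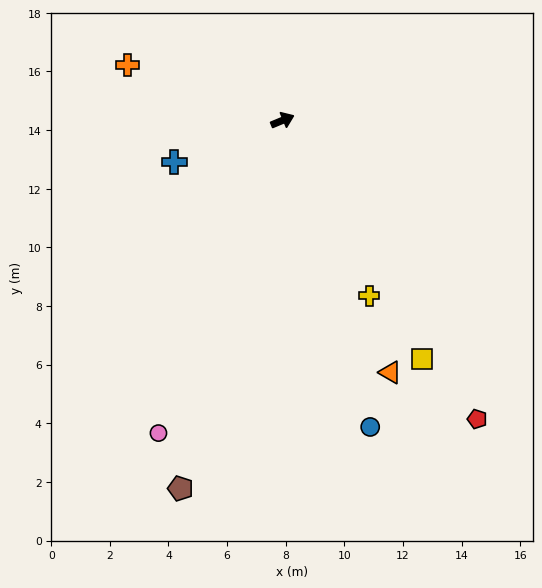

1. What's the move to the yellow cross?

turn right 86°, forward 6.7 m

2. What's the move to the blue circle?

turn right 97°, forward 10.9 m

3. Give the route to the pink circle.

turn right 134°, forward 11.5 m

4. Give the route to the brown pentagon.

turn right 128°, forward 13.0 m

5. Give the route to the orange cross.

turn left 138°, forward 5.6 m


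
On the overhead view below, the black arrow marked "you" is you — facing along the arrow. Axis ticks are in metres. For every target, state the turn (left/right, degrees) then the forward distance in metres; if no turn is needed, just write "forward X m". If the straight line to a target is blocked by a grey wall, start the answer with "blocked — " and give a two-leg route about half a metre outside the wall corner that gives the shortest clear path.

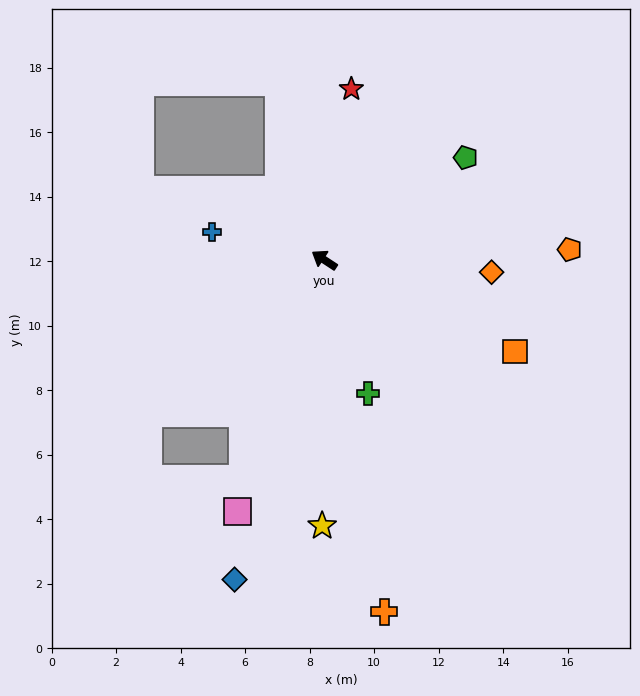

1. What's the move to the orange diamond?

turn right 151°, forward 5.2 m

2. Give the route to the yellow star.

turn left 123°, forward 8.2 m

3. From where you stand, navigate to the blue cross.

turn left 19°, forward 3.6 m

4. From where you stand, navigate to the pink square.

turn left 104°, forward 8.3 m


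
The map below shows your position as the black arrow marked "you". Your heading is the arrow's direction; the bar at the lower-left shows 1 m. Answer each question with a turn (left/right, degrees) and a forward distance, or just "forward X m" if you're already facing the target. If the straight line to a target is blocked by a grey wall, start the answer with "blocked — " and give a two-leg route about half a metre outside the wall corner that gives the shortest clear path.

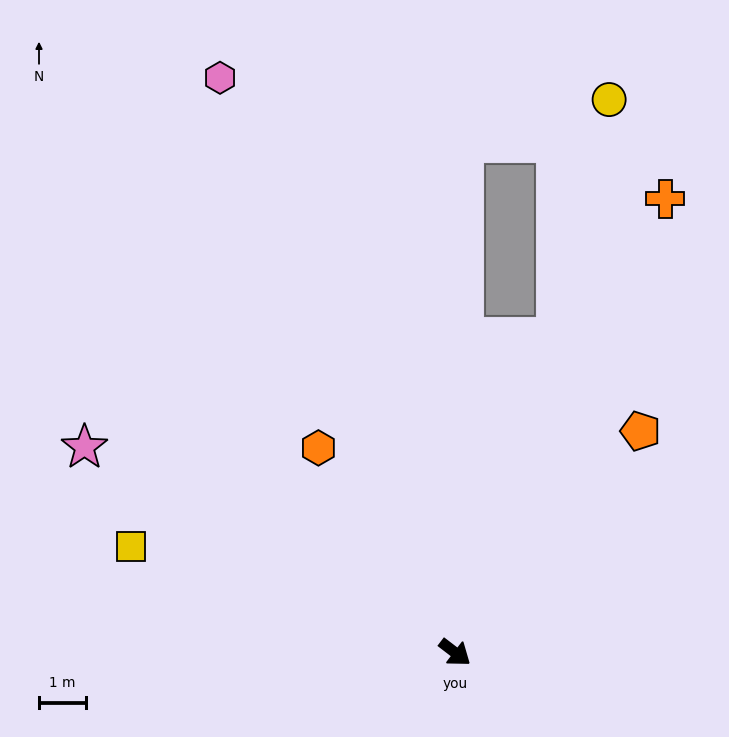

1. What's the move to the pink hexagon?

turn left 150°, forward 13.2 m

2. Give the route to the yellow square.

turn right 161°, forward 7.3 m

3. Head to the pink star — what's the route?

turn right 172°, forward 9.0 m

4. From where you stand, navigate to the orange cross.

turn left 103°, forward 10.7 m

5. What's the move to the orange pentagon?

turn left 88°, forward 6.2 m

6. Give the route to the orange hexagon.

turn left 161°, forward 5.2 m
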